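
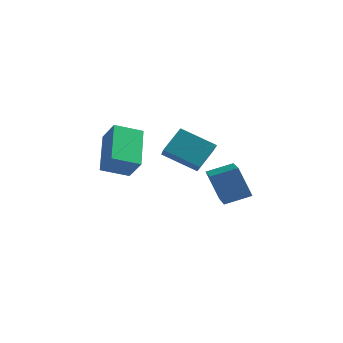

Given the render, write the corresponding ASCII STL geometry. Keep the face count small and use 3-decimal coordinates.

solid 
facet normal -0.556 0.801 -0.220
outer loop
vertex -1.511 1.947 -2.565
vertex -0.564 2.724 -2.13
vertex -0.848 1.99 -4.086
endloop
endfacet
facet normal -0.728 -0.598 -0.334
outer loop
vertex 0.204 0.476 -3.67
vertex -1.511 1.947 -2.565
vertex -0.848 1.99 -4.086
endloop
endfacet
facet normal -0.556 0.802 -0.220
outer loop
vertex -0.848 1.99 -4.086
vertex -0.564 2.724 -2.13
vertex 0.1 2.767 -3.651
endloop
endfacet
facet normal 0.399 0.026 -0.916
outer loop
vertex 0.1 2.767 -3.651
vertex 0.204 0.476 -3.67
vertex -0.848 1.99 -4.086
endloop
endfacet
facet normal -0.400 -0.026 0.916
outer loop
vertex -1.511 1.947 -2.565
vertex 0.488 1.21 -1.714
vertex -0.564 2.724 -2.13
endloop
endfacet
facet normal -0.728 -0.598 -0.335
outer loop
vertex -0.46 0.433 -2.149
vertex -1.511 1.947 -2.565
vertex 0.204 0.476 -3.67
endloop
endfacet
facet normal -0.400 -0.026 0.916
outer loop
vertex -0.46 0.433 -2.149
vertex 0.488 1.21 -1.714
vertex -1.511 1.947 -2.565
endloop
endfacet
facet normal 0.728 0.598 0.335
outer loop
vertex -0.564 2.724 -2.13
vertex 0.488 1.21 -1.714
vertex 0.1 2.767 -3.651
endloop
endfacet
facet normal 0.400 0.026 -0.916
outer loop
vertex 1.151 1.253 -3.235
vertex 0.204 0.476 -3.67
vertex 0.1 2.767 -3.651
endloop
endfacet
facet normal 0.729 0.598 0.334
outer loop
vertex 0.1 2.767 -3.651
vertex 0.488 1.21 -1.714
vertex 1.151 1.253 -3.235
endloop
endfacet
facet normal 0.556 -0.801 0.220
outer loop
vertex 1.151 1.253 -3.235
vertex -0.46 0.433 -2.149
vertex 0.204 0.476 -3.67
endloop
endfacet
facet normal 0.556 -0.802 0.220
outer loop
vertex 0.488 1.21 -1.714
vertex -0.46 0.433 -2.149
vertex 1.151 1.253 -3.235
endloop
endfacet
facet normal -0.687 -0.644 0.337
outer loop
vertex -2.427 -4.303 0.1
vertex -3.235 -2.779 1.367
vertex -3.21 -3.951 -0.822
endloop
endfacet
facet normal 0.377 -0.712 -0.592
outer loop
vertex -2.305 -3.101 -1.267
vertex -2.427 -4.303 0.1
vertex -3.21 -3.951 -0.822
endloop
endfacet
facet normal -0.686 -0.645 0.337
outer loop
vertex -3.21 -3.951 -0.822
vertex -3.235 -2.779 1.367
vertex -4.019 -2.428 0.445
endloop
endfacet
facet normal -0.622 0.279 -0.732
outer loop
vertex -4.019 -2.428 0.445
vertex -2.305 -3.101 -1.267
vertex -3.21 -3.951 -0.822
endloop
endfacet
facet normal 0.622 -0.279 0.732
outer loop
vertex -2.427 -4.303 0.1
vertex -2.33 -1.929 0.922
vertex -3.235 -2.779 1.367
endloop
endfacet
facet normal 0.378 -0.712 -0.592
outer loop
vertex -1.521 -3.452 -0.345
vertex -2.427 -4.303 0.1
vertex -2.305 -3.101 -1.267
endloop
endfacet
facet normal 0.622 -0.279 0.732
outer loop
vertex -1.521 -3.452 -0.345
vertex -2.33 -1.929 0.922
vertex -2.427 -4.303 0.1
endloop
endfacet
facet normal -0.378 0.712 0.592
outer loop
vertex -3.235 -2.779 1.367
vertex -2.33 -1.929 0.922
vertex -4.019 -2.428 0.445
endloop
endfacet
facet normal -0.622 0.279 -0.732
outer loop
vertex -3.113 -1.577 -0.0
vertex -2.305 -3.101 -1.267
vertex -4.019 -2.428 0.445
endloop
endfacet
facet normal -0.378 0.712 0.592
outer loop
vertex -4.019 -2.428 0.445
vertex -2.33 -1.929 0.922
vertex -3.113 -1.577 -0.0
endloop
endfacet
facet normal 0.686 0.645 -0.338
outer loop
vertex -3.113 -1.577 -0.0
vertex -1.521 -3.452 -0.345
vertex -2.305 -3.101 -1.267
endloop
endfacet
facet normal 0.686 0.645 -0.337
outer loop
vertex -2.33 -1.929 0.922
vertex -1.521 -3.452 -0.345
vertex -3.113 -1.577 -0.0
endloop
endfacet
facet normal -0.491 0.707 -0.508
outer loop
vertex -3.248 1.088 -1.561
vertex -2.947 2.042 -0.524
vertex -1.701 1.54 -2.427
endloop
endfacet
facet normal -0.209 -0.662 -0.720
outer loop
vertex -1.033 0.578 -1.736
vertex -3.248 1.088 -1.561
vertex -1.701 1.54 -2.427
endloop
endfacet
facet normal -0.491 0.707 -0.508
outer loop
vertex -1.701 1.54 -2.427
vertex -2.947 2.042 -0.524
vertex -1.4 2.494 -1.39
endloop
endfacet
facet normal 0.846 0.247 -0.473
outer loop
vertex -1.4 2.494 -1.39
vertex -1.033 0.578 -1.736
vertex -1.701 1.54 -2.427
endloop
endfacet
facet normal -0.846 -0.247 0.473
outer loop
vertex -3.248 1.088 -1.561
vertex -2.279 1.08 0.167
vertex -2.947 2.042 -0.524
endloop
endfacet
facet normal -0.209 -0.662 -0.720
outer loop
vertex -2.58 0.126 -0.87
vertex -3.248 1.088 -1.561
vertex -1.033 0.578 -1.736
endloop
endfacet
facet normal -0.846 -0.247 0.473
outer loop
vertex -2.58 0.126 -0.87
vertex -2.279 1.08 0.167
vertex -3.248 1.088 -1.561
endloop
endfacet
facet normal 0.209 0.662 0.720
outer loop
vertex -2.947 2.042 -0.524
vertex -2.279 1.08 0.167
vertex -1.4 2.494 -1.39
endloop
endfacet
facet normal 0.846 0.247 -0.473
outer loop
vertex -0.732 1.532 -0.699
vertex -1.033 0.578 -1.736
vertex -1.4 2.494 -1.39
endloop
endfacet
facet normal 0.209 0.662 0.720
outer loop
vertex -1.4 2.494 -1.39
vertex -2.279 1.08 0.167
vertex -0.732 1.532 -0.699
endloop
endfacet
facet normal 0.491 -0.707 0.508
outer loop
vertex -0.732 1.532 -0.699
vertex -2.58 0.126 -0.87
vertex -1.033 0.578 -1.736
endloop
endfacet
facet normal 0.491 -0.707 0.508
outer loop
vertex -2.279 1.08 0.167
vertex -2.58 0.126 -0.87
vertex -0.732 1.532 -0.699
endloop
endfacet

endsolid


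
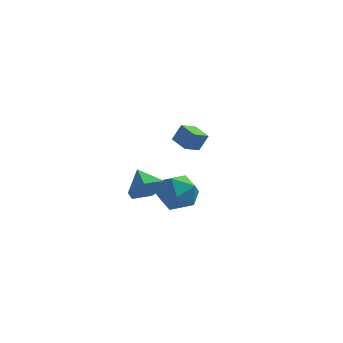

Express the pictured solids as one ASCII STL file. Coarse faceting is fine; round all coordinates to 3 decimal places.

solid 
facet normal -0.756 -0.142 0.638
outer loop
vertex 1.048 2.235 -2.74
vertex 1.013 1.116 -3.03
vertex 1.685 1.466 -2.156
endloop
endfacet
facet normal -0.329 0.383 0.863
outer loop
vertex 1.048 2.235 -2.74
vertex 1.685 1.466 -2.156
vertex 2.135 2.493 -2.44
endloop
endfacet
facet normal -0.308 0.883 0.355
outer loop
vertex 1.048 2.235 -2.74
vertex 2.135 2.493 -2.44
vertex 1.741 2.778 -3.49
endloop
endfacet
facet normal -0.722 0.667 -0.184
outer loop
vertex 1.048 2.235 -2.74
vertex 1.741 2.778 -3.49
vertex 1.048 1.927 -3.854
endloop
endfacet
facet normal -0.999 0.034 -0.009
outer loop
vertex 1.048 2.235 -2.74
vertex 1.048 1.927 -3.854
vertex 1.013 1.116 -3.03
endloop
endfacet
facet normal 0.329 0.115 0.937
outer loop
vertex 2.135 2.493 -2.44
vertex 1.685 1.466 -2.156
vertex 2.772 1.533 -2.546
endloop
endfacet
facet normal -0.363 -0.734 0.573
outer loop
vertex 1.685 1.466 -2.156
vertex 1.013 1.116 -3.03
vertex 2.079 0.682 -2.91
endloop
endfacet
facet normal -0.757 -0.450 -0.475
outer loop
vertex 1.013 1.116 -3.03
vertex 1.048 1.927 -3.854
vertex 1.685 0.967 -3.96
endloop
endfacet
facet normal -0.308 0.575 -0.758
outer loop
vertex 1.048 1.927 -3.854
vertex 1.741 2.778 -3.49
vertex 2.135 1.994 -4.244
endloop
endfacet
facet normal 0.364 0.925 0.115
outer loop
vertex 1.741 2.778 -3.49
vertex 2.135 2.493 -2.44
vertex 2.807 2.344 -3.37
endloop
endfacet
facet normal 0.722 -0.667 0.184
outer loop
vertex 2.772 1.225 -3.66
vertex 2.772 1.533 -2.546
vertex 2.079 0.682 -2.91
endloop
endfacet
facet normal 0.308 -0.883 -0.355
outer loop
vertex 2.772 1.225 -3.66
vertex 2.079 0.682 -2.91
vertex 1.685 0.967 -3.96
endloop
endfacet
facet normal 0.329 -0.383 -0.863
outer loop
vertex 2.772 1.225 -3.66
vertex 1.685 0.967 -3.96
vertex 2.135 1.994 -4.244
endloop
endfacet
facet normal 0.756 0.142 -0.638
outer loop
vertex 2.772 1.225 -3.66
vertex 2.135 1.994 -4.244
vertex 2.807 2.344 -3.37
endloop
endfacet
facet normal 0.999 -0.034 0.009
outer loop
vertex 2.772 1.225 -3.66
vertex 2.807 2.344 -3.37
vertex 2.772 1.533 -2.546
endloop
endfacet
facet normal 0.308 -0.575 0.758
outer loop
vertex 2.079 0.682 -2.91
vertex 2.772 1.533 -2.546
vertex 1.685 1.466 -2.156
endloop
endfacet
facet normal -0.364 -0.925 -0.115
outer loop
vertex 1.685 0.967 -3.96
vertex 2.079 0.682 -2.91
vertex 1.013 1.116 -3.03
endloop
endfacet
facet normal -0.329 -0.115 -0.937
outer loop
vertex 2.135 1.994 -4.244
vertex 1.685 0.967 -3.96
vertex 1.048 1.927 -3.854
endloop
endfacet
facet normal 0.363 0.734 -0.573
outer loop
vertex 2.807 2.344 -3.37
vertex 2.135 1.994 -4.244
vertex 1.741 2.778 -3.49
endloop
endfacet
facet normal 0.757 0.450 0.475
outer loop
vertex 2.772 1.533 -2.546
vertex 2.807 2.344 -3.37
vertex 2.135 2.493 -2.44
endloop
endfacet
facet normal -0.567 -0.716 0.407
outer loop
vertex 3.541 -2.927 3.139
vertex 2.85 -2.273 3.328
vertex 3.16 -3.092 2.318
endloop
endfacet
facet normal 0.712 -0.674 -0.195
outer loop
vertex 3.67 -2.447 1.952
vertex 3.541 -2.927 3.139
vertex 3.16 -3.092 2.318
endloop
endfacet
facet normal -0.567 -0.716 0.407
outer loop
vertex 3.16 -3.092 2.318
vertex 2.85 -2.273 3.328
vertex 2.469 -2.438 2.507
endloop
endfacet
facet normal -0.414 -0.179 -0.893
outer loop
vertex 2.469 -2.438 2.507
vertex 3.67 -2.447 1.952
vertex 3.16 -3.092 2.318
endloop
endfacet
facet normal 0.414 0.179 0.893
outer loop
vertex 3.541 -2.927 3.139
vertex 3.36 -1.628 2.962
vertex 2.85 -2.273 3.328
endloop
endfacet
facet normal 0.712 -0.674 -0.195
outer loop
vertex 4.051 -2.282 2.773
vertex 3.541 -2.927 3.139
vertex 3.67 -2.447 1.952
endloop
endfacet
facet normal 0.414 0.179 0.893
outer loop
vertex 4.051 -2.282 2.773
vertex 3.36 -1.628 2.962
vertex 3.541 -2.927 3.139
endloop
endfacet
facet normal -0.712 0.674 0.195
outer loop
vertex 2.85 -2.273 3.328
vertex 3.36 -1.628 2.962
vertex 2.469 -2.438 2.507
endloop
endfacet
facet normal -0.414 -0.179 -0.893
outer loop
vertex 2.979 -1.793 2.141
vertex 3.67 -2.447 1.952
vertex 2.469 -2.438 2.507
endloop
endfacet
facet normal -0.712 0.674 0.195
outer loop
vertex 2.469 -2.438 2.507
vertex 3.36 -1.628 2.962
vertex 2.979 -1.793 2.141
endloop
endfacet
facet normal 0.567 0.716 -0.407
outer loop
vertex 2.979 -1.793 2.141
vertex 4.051 -2.282 2.773
vertex 3.67 -2.447 1.952
endloop
endfacet
facet normal 0.567 0.716 -0.407
outer loop
vertex 3.36 -1.628 2.962
vertex 4.051 -2.282 2.773
vertex 2.979 -1.793 2.141
endloop
endfacet
facet normal 0.497 -0.658 -0.565
outer loop
vertex 1.863 -1.265 -0.796
vertex 1.128 -1.238 -1.474
vertex 1.895 -0.6 -1.542
endloop
endfacet
facet normal 0.464 0.651 0.600
outer loop
vertex 1.863 -1.265 -0.796
vertex 1.895 -0.6 -1.542
vertex 0.452 -0.342 -0.706
endloop
endfacet
facet normal 0.498 -0.658 -0.565
outer loop
vertex 1.895 -0.6 -1.542
vertex 1.128 -1.238 -1.474
vertex 1.161 -0.573 -2.22
endloop
endfacet
facet normal 0.123 0.988 -0.093
outer loop
vertex 1.895 -0.6 -1.542
vertex 1.161 -0.573 -2.22
vertex 0.452 -0.342 -0.706
endloop
endfacet
facet normal 0.497 -0.659 -0.565
outer loop
vertex 1.161 -0.573 -2.22
vertex 1.128 -1.238 -1.474
vertex 0.393 -1.211 -2.152
endloop
endfacet
facet normal -0.609 0.691 -0.390
outer loop
vertex 1.161 -0.573 -2.22
vertex 0.393 -1.211 -2.152
vertex 0.452 -0.342 -0.706
endloop
endfacet
facet normal 0.497 -0.658 -0.565
outer loop
vertex 0.393 -1.211 -2.152
vertex 1.128 -1.238 -1.474
vertex 0.361 -1.876 -1.406
endloop
endfacet
facet normal -0.998 0.056 0.007
outer loop
vertex 0.393 -1.211 -2.152
vertex 0.361 -1.876 -1.406
vertex 0.452 -0.342 -0.706
endloop
endfacet
facet normal 0.498 -0.658 -0.565
outer loop
vertex 0.361 -1.876 -1.406
vertex 1.128 -1.238 -1.474
vertex 1.095 -1.903 -0.728
endloop
endfacet
facet normal -0.657 -0.280 0.700
outer loop
vertex 0.361 -1.876 -1.406
vertex 1.095 -1.903 -0.728
vertex 0.452 -0.342 -0.706
endloop
endfacet
facet normal 0.497 -0.659 -0.565
outer loop
vertex 1.095 -1.903 -0.728
vertex 1.128 -1.238 -1.474
vertex 1.863 -1.265 -0.796
endloop
endfacet
facet normal 0.074 0.017 0.997
outer loop
vertex 1.095 -1.903 -0.728
vertex 1.863 -1.265 -0.796
vertex 0.452 -0.342 -0.706
endloop
endfacet

endsolid


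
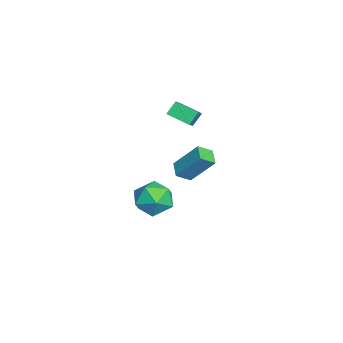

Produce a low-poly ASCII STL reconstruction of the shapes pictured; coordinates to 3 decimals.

solid 
facet normal -0.362 -0.525 0.770
outer loop
vertex 2.226 -2.253 1.288
vertex 2.562 -3.115 0.858
vertex 3.165 -2.595 1.496
endloop
endfacet
facet normal -0.169 0.130 0.977
outer loop
vertex 2.226 -2.253 1.288
vertex 3.165 -2.595 1.496
vertex 3.008 -1.6 1.336
endloop
endfacet
facet normal -0.539 0.602 0.589
outer loop
vertex 2.226 -2.253 1.288
vertex 3.008 -1.6 1.336
vertex 2.309 -1.505 0.599
endloop
endfacet
facet normal -0.961 0.238 0.143
outer loop
vertex 2.226 -2.253 1.288
vertex 2.309 -1.505 0.599
vertex 2.033 -2.442 0.304
endloop
endfacet
facet normal -0.851 -0.459 0.255
outer loop
vertex 2.226 -2.253 1.288
vertex 2.033 -2.442 0.304
vertex 2.562 -3.115 0.858
endloop
endfacet
facet normal 0.523 0.215 0.825
outer loop
vertex 3.008 -1.6 1.336
vertex 3.165 -2.595 1.496
vertex 3.827 -2.058 0.936
endloop
endfacet
facet normal 0.210 -0.846 0.491
outer loop
vertex 3.165 -2.595 1.496
vertex 2.562 -3.115 0.858
vertex 3.551 -2.995 0.641
endloop
endfacet
facet normal -0.580 -0.739 -0.343
outer loop
vertex 2.562 -3.115 0.858
vertex 2.033 -2.442 0.304
vertex 2.852 -2.9 -0.096
endloop
endfacet
facet normal -0.758 0.388 -0.524
outer loop
vertex 2.033 -2.442 0.304
vertex 2.309 -1.505 0.599
vertex 2.695 -1.905 -0.256
endloop
endfacet
facet normal -0.075 0.977 0.197
outer loop
vertex 2.309 -1.505 0.599
vertex 3.008 -1.6 1.336
vertex 3.298 -1.385 0.382
endloop
endfacet
facet normal 0.961 -0.238 -0.143
outer loop
vertex 3.634 -2.247 -0.048
vertex 3.827 -2.058 0.936
vertex 3.551 -2.995 0.641
endloop
endfacet
facet normal 0.539 -0.602 -0.589
outer loop
vertex 3.634 -2.247 -0.048
vertex 3.551 -2.995 0.641
vertex 2.852 -2.9 -0.096
endloop
endfacet
facet normal 0.169 -0.130 -0.977
outer loop
vertex 3.634 -2.247 -0.048
vertex 2.852 -2.9 -0.096
vertex 2.695 -1.905 -0.256
endloop
endfacet
facet normal 0.362 0.525 -0.770
outer loop
vertex 3.634 -2.247 -0.048
vertex 2.695 -1.905 -0.256
vertex 3.298 -1.385 0.382
endloop
endfacet
facet normal 0.851 0.459 -0.255
outer loop
vertex 3.634 -2.247 -0.048
vertex 3.298 -1.385 0.382
vertex 3.827 -2.058 0.936
endloop
endfacet
facet normal 0.758 -0.388 0.524
outer loop
vertex 3.551 -2.995 0.641
vertex 3.827 -2.058 0.936
vertex 3.165 -2.595 1.496
endloop
endfacet
facet normal 0.075 -0.977 -0.197
outer loop
vertex 2.852 -2.9 -0.096
vertex 3.551 -2.995 0.641
vertex 2.562 -3.115 0.858
endloop
endfacet
facet normal -0.523 -0.215 -0.825
outer loop
vertex 2.695 -1.905 -0.256
vertex 2.852 -2.9 -0.096
vertex 2.033 -2.442 0.304
endloop
endfacet
facet normal -0.210 0.846 -0.491
outer loop
vertex 3.298 -1.385 0.382
vertex 2.695 -1.905 -0.256
vertex 2.309 -1.505 0.599
endloop
endfacet
facet normal 0.580 0.739 0.343
outer loop
vertex 3.827 -2.058 0.936
vertex 3.298 -1.385 0.382
vertex 3.008 -1.6 1.336
endloop
endfacet
facet normal -0.922 -0.180 0.343
outer loop
vertex -2.835 -1.695 -0.837
vertex -2.537 -0.554 0.562
vertex -3.144 -1.025 -1.317
endloop
endfacet
facet normal -0.163 -0.623 -0.765
outer loop
vertex -2.323 -0.866 -1.622
vertex -2.835 -1.695 -0.837
vertex -3.144 -1.025 -1.317
endloop
endfacet
facet normal -0.922 -0.178 0.343
outer loop
vertex -3.144 -1.025 -1.317
vertex -2.537 -0.554 0.562
vertex -2.845 0.116 0.082
endloop
endfacet
facet normal -0.350 0.761 -0.546
outer loop
vertex -2.845 0.116 0.082
vertex -2.323 -0.866 -1.622
vertex -3.144 -1.025 -1.317
endloop
endfacet
facet normal 0.350 -0.761 0.546
outer loop
vertex -2.835 -1.695 -0.837
vertex -1.716 -0.395 0.257
vertex -2.537 -0.554 0.562
endloop
endfacet
facet normal -0.164 -0.623 -0.765
outer loop
vertex -2.015 -1.536 -1.142
vertex -2.835 -1.695 -0.837
vertex -2.323 -0.866 -1.622
endloop
endfacet
facet normal 0.351 -0.761 0.546
outer loop
vertex -2.015 -1.536 -1.142
vertex -1.716 -0.395 0.257
vertex -2.835 -1.695 -0.837
endloop
endfacet
facet normal 0.163 0.623 0.765
outer loop
vertex -2.537 -0.554 0.562
vertex -1.716 -0.395 0.257
vertex -2.845 0.116 0.082
endloop
endfacet
facet normal -0.351 0.761 -0.546
outer loop
vertex -2.025 0.275 -0.223
vertex -2.323 -0.866 -1.622
vertex -2.845 0.116 0.082
endloop
endfacet
facet normal 0.164 0.623 0.765
outer loop
vertex -2.845 0.116 0.082
vertex -1.716 -0.395 0.257
vertex -2.025 0.275 -0.223
endloop
endfacet
facet normal 0.922 0.179 -0.342
outer loop
vertex -2.025 0.275 -0.223
vertex -2.015 -1.536 -1.142
vertex -2.323 -0.866 -1.622
endloop
endfacet
facet normal 0.922 0.179 -0.343
outer loop
vertex -1.716 -0.395 0.257
vertex -2.015 -1.536 -1.142
vertex -2.025 0.275 -0.223
endloop
endfacet
facet normal -0.809 0.155 -0.567
outer loop
vertex -3.663 -1.464 2.792
vertex -3.181 -0.404 2.395
vertex -3.303 -1.86 2.17
endloop
endfacet
facet normal -0.393 -0.862 0.321
outer loop
vertex -2.599 -1.996 2.665
vertex -3.663 -1.464 2.792
vertex -3.303 -1.86 2.17
endloop
endfacet
facet normal -0.808 0.156 -0.569
outer loop
vertex -3.303 -1.86 2.17
vertex -3.181 -0.404 2.395
vertex -2.82 -0.8 1.774
endloop
endfacet
facet normal 0.439 -0.483 -0.757
outer loop
vertex -2.82 -0.8 1.774
vertex -2.599 -1.996 2.665
vertex -3.303 -1.86 2.17
endloop
endfacet
facet normal -0.439 0.483 0.757
outer loop
vertex -3.663 -1.464 2.792
vertex -2.477 -0.54 2.89
vertex -3.181 -0.404 2.395
endloop
endfacet
facet normal -0.393 -0.862 0.321
outer loop
vertex -2.96 -1.6 3.286
vertex -3.663 -1.464 2.792
vertex -2.599 -1.996 2.665
endloop
endfacet
facet normal -0.439 0.483 0.758
outer loop
vertex -2.96 -1.6 3.286
vertex -2.477 -0.54 2.89
vertex -3.663 -1.464 2.792
endloop
endfacet
facet normal 0.392 0.862 -0.321
outer loop
vertex -3.181 -0.404 2.395
vertex -2.477 -0.54 2.89
vertex -2.82 -0.8 1.774
endloop
endfacet
facet normal 0.439 -0.483 -0.758
outer loop
vertex -2.117 -0.936 2.268
vertex -2.599 -1.996 2.665
vertex -2.82 -0.8 1.774
endloop
endfacet
facet normal 0.393 0.862 -0.321
outer loop
vertex -2.82 -0.8 1.774
vertex -2.477 -0.54 2.89
vertex -2.117 -0.936 2.268
endloop
endfacet
facet normal 0.808 -0.155 0.568
outer loop
vertex -2.117 -0.936 2.268
vertex -2.96 -1.6 3.286
vertex -2.599 -1.996 2.665
endloop
endfacet
facet normal 0.808 -0.156 0.567
outer loop
vertex -2.477 -0.54 2.89
vertex -2.96 -1.6 3.286
vertex -2.117 -0.936 2.268
endloop
endfacet

endsolid


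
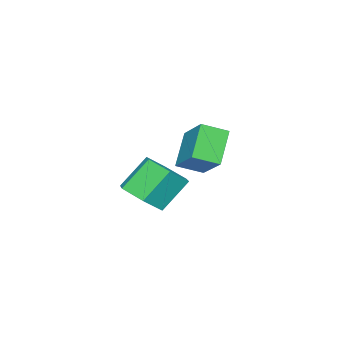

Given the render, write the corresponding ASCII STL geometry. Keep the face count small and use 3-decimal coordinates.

solid 
facet normal 0.566 -0.318 -0.761
outer loop
vertex -1.442 -2.356 -2.572
vertex -2.054 -2.861 -2.816
vertex -2.014 -2.086 -3.11
endloop
endfacet
facet normal 0.453 0.891 -0.035
outer loop
vertex -1.442 -2.356 -2.572
vertex -2.014 -2.086 -3.11
vertex -2.194 -1.934 -1.56
endloop
endfacet
facet normal 0.454 0.890 -0.035
outer loop
vertex -2.194 -1.934 -1.56
vertex -2.014 -2.086 -3.11
vertex -2.766 -1.663 -2.098
endloop
endfacet
facet normal -0.565 0.318 0.761
outer loop
vertex -2.194 -1.934 -1.56
vertex -2.766 -1.663 -2.098
vertex -2.806 -2.439 -1.804
endloop
endfacet
facet normal 0.566 -0.318 -0.761
outer loop
vertex -2.014 -2.086 -3.11
vertex -2.054 -2.861 -2.816
vertex -2.626 -2.591 -3.354
endloop
endfacet
facet normal -0.369 0.727 -0.578
outer loop
vertex -2.014 -2.086 -3.11
vertex -2.626 -2.591 -3.354
vertex -2.766 -1.663 -2.098
endloop
endfacet
facet normal -0.369 0.727 -0.578
outer loop
vertex -2.766 -1.663 -2.098
vertex -2.626 -2.591 -3.354
vertex -3.378 -2.168 -2.342
endloop
endfacet
facet normal -0.565 0.318 0.761
outer loop
vertex -2.766 -1.663 -2.098
vertex -3.378 -2.168 -2.342
vertex -2.806 -2.439 -1.804
endloop
endfacet
facet normal 0.566 -0.318 -0.761
outer loop
vertex -2.626 -2.591 -3.354
vertex -2.054 -2.861 -2.816
vertex -2.666 -3.366 -3.06
endloop
endfacet
facet normal -0.823 -0.164 -0.543
outer loop
vertex -2.626 -2.591 -3.354
vertex -2.666 -3.366 -3.06
vertex -3.378 -2.168 -2.342
endloop
endfacet
facet normal -0.823 -0.164 -0.544
outer loop
vertex -3.378 -2.168 -2.342
vertex -2.666 -3.366 -3.06
vertex -3.418 -2.944 -2.048
endloop
endfacet
facet normal -0.565 0.318 0.761
outer loop
vertex -3.378 -2.168 -2.342
vertex -3.418 -2.944 -2.048
vertex -2.806 -2.439 -1.804
endloop
endfacet
facet normal 0.565 -0.318 -0.761
outer loop
vertex -2.666 -3.366 -3.06
vertex -2.054 -2.861 -2.816
vertex -2.094 -3.637 -2.522
endloop
endfacet
facet normal -0.454 -0.890 0.034
outer loop
vertex -2.666 -3.366 -3.06
vertex -2.094 -3.637 -2.522
vertex -3.418 -2.944 -2.048
endloop
endfacet
facet normal -0.454 -0.891 0.035
outer loop
vertex -3.418 -2.944 -2.048
vertex -2.094 -3.637 -2.522
vertex -2.846 -3.214 -1.51
endloop
endfacet
facet normal -0.566 0.318 0.761
outer loop
vertex -3.418 -2.944 -2.048
vertex -2.846 -3.214 -1.51
vertex -2.806 -2.439 -1.804
endloop
endfacet
facet normal 0.565 -0.318 -0.761
outer loop
vertex -2.094 -3.637 -2.522
vertex -2.054 -2.861 -2.816
vertex -1.482 -3.132 -2.278
endloop
endfacet
facet normal 0.369 -0.727 0.578
outer loop
vertex -2.094 -3.637 -2.522
vertex -1.482 -3.132 -2.278
vertex -2.846 -3.214 -1.51
endloop
endfacet
facet normal 0.369 -0.727 0.578
outer loop
vertex -2.846 -3.214 -1.51
vertex -1.482 -3.132 -2.278
vertex -2.234 -2.709 -1.266
endloop
endfacet
facet normal -0.566 0.318 0.761
outer loop
vertex -2.846 -3.214 -1.51
vertex -2.234 -2.709 -1.266
vertex -2.806 -2.439 -1.804
endloop
endfacet
facet normal 0.565 -0.318 -0.761
outer loop
vertex -1.482 -3.132 -2.278
vertex -2.054 -2.861 -2.816
vertex -1.442 -2.356 -2.572
endloop
endfacet
facet normal 0.823 0.163 0.543
outer loop
vertex -1.482 -3.132 -2.278
vertex -1.442 -2.356 -2.572
vertex -2.234 -2.709 -1.266
endloop
endfacet
facet normal 0.823 0.164 0.544
outer loop
vertex -2.234 -2.709 -1.266
vertex -1.442 -2.356 -2.572
vertex -2.194 -1.934 -1.56
endloop
endfacet
facet normal -0.566 0.318 0.761
outer loop
vertex -2.234 -2.709 -1.266
vertex -2.194 -1.934 -1.56
vertex -2.806 -2.439 -1.804
endloop
endfacet
facet normal -0.434 -0.697 -0.570
outer loop
vertex -1.077 -0.697 0.627
vertex -1.6 -0.118 0.317
vertex -0.269 -0.456 -0.283
endloop
endfacet
facet normal 0.622 -0.690 0.370
outer loop
vertex 0.3 0.458 0.463
vertex -1.077 -0.697 0.627
vertex -0.269 -0.456 -0.283
endloop
endfacet
facet normal -0.434 -0.698 -0.570
outer loop
vertex -0.269 -0.456 -0.283
vertex -1.6 -0.118 0.317
vertex -0.792 0.123 -0.594
endloop
endfacet
facet normal 0.651 0.194 -0.734
outer loop
vertex -0.792 0.123 -0.594
vertex 0.3 0.458 0.463
vertex -0.269 -0.456 -0.283
endloop
endfacet
facet normal -0.650 -0.194 0.734
outer loop
vertex -1.077 -0.697 0.627
vertex -1.031 0.796 1.063
vertex -1.6 -0.118 0.317
endloop
endfacet
facet normal 0.623 -0.690 0.370
outer loop
vertex -0.508 0.217 1.374
vertex -1.077 -0.697 0.627
vertex 0.3 0.458 0.463
endloop
endfacet
facet normal -0.651 -0.194 0.734
outer loop
vertex -0.508 0.217 1.374
vertex -1.031 0.796 1.063
vertex -1.077 -0.697 0.627
endloop
endfacet
facet normal -0.623 0.690 -0.370
outer loop
vertex -1.6 -0.118 0.317
vertex -1.031 0.796 1.063
vertex -0.792 0.123 -0.594
endloop
endfacet
facet normal 0.651 0.195 -0.734
outer loop
vertex -0.223 1.037 0.153
vertex 0.3 0.458 0.463
vertex -0.792 0.123 -0.594
endloop
endfacet
facet normal -0.622 0.690 -0.370
outer loop
vertex -0.792 0.123 -0.594
vertex -1.031 0.796 1.063
vertex -0.223 1.037 0.153
endloop
endfacet
facet normal 0.434 0.698 0.570
outer loop
vertex -0.223 1.037 0.153
vertex -0.508 0.217 1.374
vertex 0.3 0.458 0.463
endloop
endfacet
facet normal 0.434 0.698 0.570
outer loop
vertex -1.031 0.796 1.063
vertex -0.508 0.217 1.374
vertex -0.223 1.037 0.153
endloop
endfacet

endsolid


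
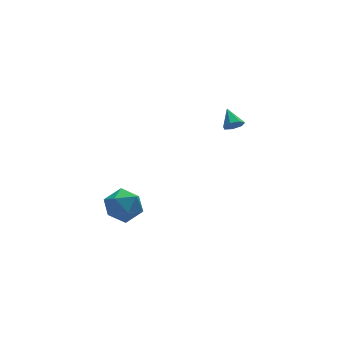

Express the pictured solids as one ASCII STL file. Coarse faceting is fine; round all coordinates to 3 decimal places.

solid 
facet normal -0.035 -0.836 -0.548
outer loop
vertex 4.35 -1.419 2.432
vertex 3.769 -1.284 2.263
vertex 4.3 -1.124 1.985
endloop
endfacet
facet normal 0.920 0.366 0.139
outer loop
vertex 4.35 -1.419 2.432
vertex 4.3 -1.124 1.985
vertex 3.811 -0.256 2.937
endloop
endfacet
facet normal -0.035 -0.836 -0.548
outer loop
vertex 4.3 -1.124 1.985
vertex 3.769 -1.284 2.263
vertex 3.85 -0.949 1.747
endloop
endfacet
facet normal 0.513 0.749 -0.419
outer loop
vertex 4.3 -1.124 1.985
vertex 3.85 -0.949 1.747
vertex 3.811 -0.256 2.937
endloop
endfacet
facet normal -0.035 -0.836 -0.548
outer loop
vertex 3.85 -0.949 1.747
vertex 3.769 -1.284 2.263
vertex 3.339 -1.026 1.897
endloop
endfacet
facet normal -0.269 0.828 -0.491
outer loop
vertex 3.85 -0.949 1.747
vertex 3.339 -1.026 1.897
vertex 3.811 -0.256 2.937
endloop
endfacet
facet normal -0.035 -0.836 -0.548
outer loop
vertex 3.339 -1.026 1.897
vertex 3.769 -1.284 2.263
vertex 3.152 -1.297 2.322
endloop
endfacet
facet normal -0.839 0.544 -0.022
outer loop
vertex 3.339 -1.026 1.897
vertex 3.152 -1.297 2.322
vertex 3.811 -0.256 2.937
endloop
endfacet
facet normal -0.035 -0.835 -0.549
outer loop
vertex 3.152 -1.297 2.322
vertex 3.769 -1.284 2.263
vertex 3.429 -1.559 2.703
endloop
endfacet
facet normal -0.766 0.111 0.633
outer loop
vertex 3.152 -1.297 2.322
vertex 3.429 -1.559 2.703
vertex 3.811 -0.256 2.937
endloop
endfacet
facet normal -0.035 -0.835 -0.549
outer loop
vertex 3.429 -1.559 2.703
vertex 3.769 -1.284 2.263
vertex 3.962 -1.613 2.751
endloop
endfacet
facet normal -0.103 -0.146 0.984
outer loop
vertex 3.429 -1.559 2.703
vertex 3.962 -1.613 2.751
vertex 3.811 -0.256 2.937
endloop
endfacet
facet normal -0.034 -0.835 -0.549
outer loop
vertex 3.962 -1.613 2.751
vertex 3.769 -1.284 2.263
vertex 4.35 -1.419 2.432
endloop
endfacet
facet normal 0.645 -0.033 0.764
outer loop
vertex 3.962 -1.613 2.751
vertex 4.35 -1.419 2.432
vertex 3.811 -0.256 2.937
endloop
endfacet
facet normal -0.492 0.414 0.766
outer loop
vertex -4.206 -2.986 -0.244
vertex -3.95 -3.882 0.405
vertex -3.252 -2.987 0.37
endloop
endfacet
facet normal -0.217 0.915 0.339
outer loop
vertex -4.206 -2.986 -0.244
vertex -3.252 -2.987 0.37
vertex -3.242 -2.59 -0.694
endloop
endfacet
facet normal -0.483 0.817 -0.316
outer loop
vertex -4.206 -2.986 -0.244
vertex -3.242 -2.59 -0.694
vertex -3.934 -3.24 -1.317
endloop
endfacet
facet normal -0.921 0.255 -0.294
outer loop
vertex -4.206 -2.986 -0.244
vertex -3.934 -3.24 -1.317
vertex -4.371 -4.038 -0.638
endloop
endfacet
facet normal -0.928 0.006 0.374
outer loop
vertex -4.206 -2.986 -0.244
vertex -4.371 -4.038 -0.638
vertex -3.95 -3.882 0.405
endloop
endfacet
facet normal 0.489 0.816 0.309
outer loop
vertex -3.242 -2.59 -0.694
vertex -3.252 -2.987 0.37
vertex -2.389 -3.242 -0.322
endloop
endfacet
facet normal 0.043 0.005 0.999
outer loop
vertex -3.252 -2.987 0.37
vertex -3.95 -3.882 0.405
vertex -2.826 -4.04 0.357
endloop
endfacet
facet normal -0.661 -0.656 0.365
outer loop
vertex -3.95 -3.882 0.405
vertex -4.371 -4.038 -0.638
vertex -3.518 -4.69 -0.266
endloop
endfacet
facet normal -0.650 -0.254 -0.717
outer loop
vertex -4.371 -4.038 -0.638
vertex -3.934 -3.24 -1.317
vertex -3.508 -4.293 -1.33
endloop
endfacet
facet normal 0.060 0.657 -0.752
outer loop
vertex -3.934 -3.24 -1.317
vertex -3.242 -2.59 -0.694
vertex -2.81 -3.398 -1.365
endloop
endfacet
facet normal 0.921 -0.255 0.294
outer loop
vertex -2.554 -4.294 -0.716
vertex -2.389 -3.242 -0.322
vertex -2.826 -4.04 0.357
endloop
endfacet
facet normal 0.483 -0.817 0.316
outer loop
vertex -2.554 -4.294 -0.716
vertex -2.826 -4.04 0.357
vertex -3.518 -4.69 -0.266
endloop
endfacet
facet normal 0.217 -0.915 -0.339
outer loop
vertex -2.554 -4.294 -0.716
vertex -3.518 -4.69 -0.266
vertex -3.508 -4.293 -1.33
endloop
endfacet
facet normal 0.492 -0.414 -0.766
outer loop
vertex -2.554 -4.294 -0.716
vertex -3.508 -4.293 -1.33
vertex -2.81 -3.398 -1.365
endloop
endfacet
facet normal 0.928 -0.006 -0.374
outer loop
vertex -2.554 -4.294 -0.716
vertex -2.81 -3.398 -1.365
vertex -2.389 -3.242 -0.322
endloop
endfacet
facet normal 0.650 0.254 0.717
outer loop
vertex -2.826 -4.04 0.357
vertex -2.389 -3.242 -0.322
vertex -3.252 -2.987 0.37
endloop
endfacet
facet normal -0.060 -0.657 0.752
outer loop
vertex -3.518 -4.69 -0.266
vertex -2.826 -4.04 0.357
vertex -3.95 -3.882 0.405
endloop
endfacet
facet normal -0.489 -0.816 -0.309
outer loop
vertex -3.508 -4.293 -1.33
vertex -3.518 -4.69 -0.266
vertex -4.371 -4.038 -0.638
endloop
endfacet
facet normal -0.043 -0.005 -0.999
outer loop
vertex -2.81 -3.398 -1.365
vertex -3.508 -4.293 -1.33
vertex -3.934 -3.24 -1.317
endloop
endfacet
facet normal 0.661 0.656 -0.365
outer loop
vertex -2.389 -3.242 -0.322
vertex -2.81 -3.398 -1.365
vertex -3.242 -2.59 -0.694
endloop
endfacet

endsolid


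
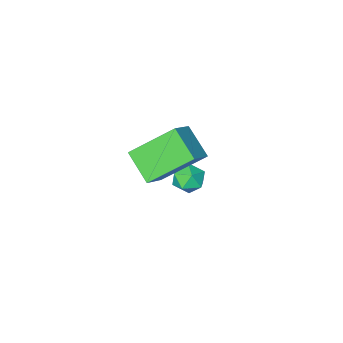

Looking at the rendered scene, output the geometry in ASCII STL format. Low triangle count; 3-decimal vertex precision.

solid 
facet normal 0.380 0.827 -0.414
outer loop
vertex -0.108 0.915 -3.306
vertex -0.388 1.318 -2.757
vertex 0.289 1.037 -2.698
endloop
endfacet
facet normal 0.784 0.259 -0.564
outer loop
vertex -0.108 0.915 -3.306
vertex 0.289 1.037 -2.698
vertex 0.286 0.37 -3.008
endloop
endfacet
facet normal 0.376 -0.221 -0.900
outer loop
vertex -0.108 0.915 -3.306
vertex 0.286 0.37 -3.008
vertex -0.393 0.238 -3.259
endloop
endfacet
facet normal -0.282 0.052 -0.958
outer loop
vertex -0.108 0.915 -3.306
vertex -0.393 0.238 -3.259
vertex -0.81 0.825 -3.104
endloop
endfacet
facet normal -0.279 0.701 -0.657
outer loop
vertex -0.108 0.915 -3.306
vertex -0.81 0.825 -3.104
vertex -0.388 1.318 -2.757
endloop
endfacet
facet normal 0.998 -0.028 0.052
outer loop
vertex 0.286 0.37 -3.008
vertex 0.289 1.037 -2.698
vertex 0.25 0.435 -2.276
endloop
endfacet
facet normal 0.344 0.891 0.295
outer loop
vertex 0.289 1.037 -2.698
vertex -0.388 1.318 -2.757
vertex -0.167 1.022 -2.121
endloop
endfacet
facet normal -0.722 0.686 -0.096
outer loop
vertex -0.388 1.318 -2.757
vertex -0.81 0.825 -3.104
vertex -0.846 0.89 -2.372
endloop
endfacet
facet normal -0.727 -0.362 -0.584
outer loop
vertex -0.81 0.825 -3.104
vertex -0.393 0.238 -3.259
vertex -0.849 0.223 -2.682
endloop
endfacet
facet normal 0.338 -0.803 -0.491
outer loop
vertex -0.393 0.238 -3.259
vertex 0.286 0.37 -3.008
vertex -0.172 -0.058 -2.623
endloop
endfacet
facet normal 0.282 -0.052 0.958
outer loop
vertex -0.452 0.345 -2.074
vertex 0.25 0.435 -2.276
vertex -0.167 1.022 -2.121
endloop
endfacet
facet normal -0.376 0.221 0.900
outer loop
vertex -0.452 0.345 -2.074
vertex -0.167 1.022 -2.121
vertex -0.846 0.89 -2.372
endloop
endfacet
facet normal -0.784 -0.259 0.564
outer loop
vertex -0.452 0.345 -2.074
vertex -0.846 0.89 -2.372
vertex -0.849 0.223 -2.682
endloop
endfacet
facet normal -0.380 -0.827 0.414
outer loop
vertex -0.452 0.345 -2.074
vertex -0.849 0.223 -2.682
vertex -0.172 -0.058 -2.623
endloop
endfacet
facet normal 0.279 -0.701 0.657
outer loop
vertex -0.452 0.345 -2.074
vertex -0.172 -0.058 -2.623
vertex 0.25 0.435 -2.276
endloop
endfacet
facet normal 0.727 0.362 0.584
outer loop
vertex -0.167 1.022 -2.121
vertex 0.25 0.435 -2.276
vertex 0.289 1.037 -2.698
endloop
endfacet
facet normal -0.338 0.803 0.491
outer loop
vertex -0.846 0.89 -2.372
vertex -0.167 1.022 -2.121
vertex -0.388 1.318 -2.757
endloop
endfacet
facet normal -0.998 0.028 -0.052
outer loop
vertex -0.849 0.223 -2.682
vertex -0.846 0.89 -2.372
vertex -0.81 0.825 -3.104
endloop
endfacet
facet normal -0.344 -0.891 -0.295
outer loop
vertex -0.172 -0.058 -2.623
vertex -0.849 0.223 -2.682
vertex -0.393 0.238 -3.259
endloop
endfacet
facet normal 0.722 -0.686 0.096
outer loop
vertex 0.25 0.435 -2.276
vertex -0.172 -0.058 -2.623
vertex 0.286 0.37 -3.008
endloop
endfacet
facet normal -0.730 -0.367 -0.576
outer loop
vertex 0.661 1.983 2.133
vertex 0.666 3.211 1.344
vertex 2.116 1.137 0.828
endloop
endfacet
facet normal -0.003 -0.841 0.541
outer loop
vertex 3.014 1.589 1.536
vertex 0.661 1.983 2.133
vertex 2.116 1.137 0.828
endloop
endfacet
facet normal -0.730 -0.367 -0.576
outer loop
vertex 2.116 1.137 0.828
vertex 0.666 3.211 1.344
vertex 2.121 2.365 0.038
endloop
endfacet
facet normal 0.683 -0.397 -0.613
outer loop
vertex 2.121 2.365 0.038
vertex 3.014 1.589 1.536
vertex 2.116 1.137 0.828
endloop
endfacet
facet normal -0.683 0.397 0.613
outer loop
vertex 0.661 1.983 2.133
vertex 1.564 3.663 2.052
vertex 0.666 3.211 1.344
endloop
endfacet
facet normal -0.004 -0.841 0.541
outer loop
vertex 1.559 2.435 2.842
vertex 0.661 1.983 2.133
vertex 3.014 1.589 1.536
endloop
endfacet
facet normal -0.683 0.397 0.613
outer loop
vertex 1.559 2.435 2.842
vertex 1.564 3.663 2.052
vertex 0.661 1.983 2.133
endloop
endfacet
facet normal 0.003 0.841 -0.541
outer loop
vertex 0.666 3.211 1.344
vertex 1.564 3.663 2.052
vertex 2.121 2.365 0.038
endloop
endfacet
facet normal 0.683 -0.397 -0.613
outer loop
vertex 3.019 2.817 0.747
vertex 3.014 1.589 1.536
vertex 2.121 2.365 0.038
endloop
endfacet
facet normal 0.004 0.841 -0.541
outer loop
vertex 2.121 2.365 0.038
vertex 1.564 3.663 2.052
vertex 3.019 2.817 0.747
endloop
endfacet
facet normal 0.730 0.367 0.576
outer loop
vertex 3.019 2.817 0.747
vertex 1.559 2.435 2.842
vertex 3.014 1.589 1.536
endloop
endfacet
facet normal 0.730 0.368 0.576
outer loop
vertex 1.564 3.663 2.052
vertex 1.559 2.435 2.842
vertex 3.019 2.817 0.747
endloop
endfacet

endsolid


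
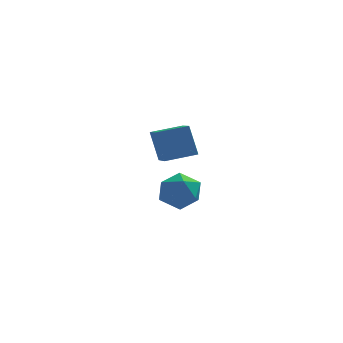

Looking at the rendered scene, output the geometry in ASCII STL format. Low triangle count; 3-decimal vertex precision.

solid 
facet normal -0.975 0.207 0.082
outer loop
vertex 0.482 1.805 -4.292
vertex 0.585 1.799 -3.045
vertex 0.757 2.862 -3.681
endloop
endfacet
facet normal -0.706 0.483 -0.518
outer loop
vertex 0.482 1.805 -4.292
vertex 0.757 2.862 -3.681
vertex 1.349 2.583 -4.747
endloop
endfacet
facet normal -0.428 -0.050 -0.902
outer loop
vertex 0.482 1.805 -4.292
vertex 1.349 2.583 -4.747
vertex 1.543 1.347 -4.77
endloop
endfacet
facet normal -0.527 -0.658 -0.539
outer loop
vertex 0.482 1.805 -4.292
vertex 1.543 1.347 -4.77
vertex 1.071 0.863 -3.718
endloop
endfacet
facet normal -0.864 -0.498 0.069
outer loop
vertex 0.482 1.805 -4.292
vertex 1.071 0.863 -3.718
vertex 0.585 1.799 -3.045
endloop
endfacet
facet normal -0.174 0.925 -0.339
outer loop
vertex 1.349 2.583 -4.747
vertex 0.757 2.862 -3.681
vertex 1.989 3.057 -3.782
endloop
endfacet
facet normal -0.610 0.477 0.633
outer loop
vertex 0.757 2.862 -3.681
vertex 0.585 1.799 -3.045
vertex 1.517 2.573 -2.73
endloop
endfacet
facet normal -0.431 -0.664 0.612
outer loop
vertex 0.585 1.799 -3.045
vertex 1.071 0.863 -3.718
vertex 1.711 1.337 -2.753
endloop
endfacet
facet normal 0.115 -0.921 -0.372
outer loop
vertex 1.071 0.863 -3.718
vertex 1.543 1.347 -4.77
vertex 2.303 1.058 -3.819
endloop
endfacet
facet normal 0.274 0.061 -0.960
outer loop
vertex 1.543 1.347 -4.77
vertex 1.349 2.583 -4.747
vertex 2.475 2.121 -4.455
endloop
endfacet
facet normal 0.527 0.658 0.539
outer loop
vertex 2.578 2.115 -3.208
vertex 1.989 3.057 -3.782
vertex 1.517 2.573 -2.73
endloop
endfacet
facet normal 0.428 0.050 0.902
outer loop
vertex 2.578 2.115 -3.208
vertex 1.517 2.573 -2.73
vertex 1.711 1.337 -2.753
endloop
endfacet
facet normal 0.706 -0.483 0.518
outer loop
vertex 2.578 2.115 -3.208
vertex 1.711 1.337 -2.753
vertex 2.303 1.058 -3.819
endloop
endfacet
facet normal 0.975 -0.207 -0.082
outer loop
vertex 2.578 2.115 -3.208
vertex 2.303 1.058 -3.819
vertex 2.475 2.121 -4.455
endloop
endfacet
facet normal 0.864 0.498 -0.069
outer loop
vertex 2.578 2.115 -3.208
vertex 2.475 2.121 -4.455
vertex 1.989 3.057 -3.782
endloop
endfacet
facet normal -0.115 0.921 0.372
outer loop
vertex 1.517 2.573 -2.73
vertex 1.989 3.057 -3.782
vertex 0.757 2.862 -3.681
endloop
endfacet
facet normal -0.274 -0.061 0.960
outer loop
vertex 1.711 1.337 -2.753
vertex 1.517 2.573 -2.73
vertex 0.585 1.799 -3.045
endloop
endfacet
facet normal 0.174 -0.925 0.339
outer loop
vertex 2.303 1.058 -3.819
vertex 1.711 1.337 -2.753
vertex 1.071 0.863 -3.718
endloop
endfacet
facet normal 0.610 -0.477 -0.633
outer loop
vertex 2.475 2.121 -4.455
vertex 2.303 1.058 -3.819
vertex 1.543 1.347 -4.77
endloop
endfacet
facet normal 0.431 0.664 -0.612
outer loop
vertex 1.989 3.057 -3.782
vertex 2.475 2.121 -4.455
vertex 1.349 2.583 -4.747
endloop
endfacet
facet normal -0.959 -0.224 -0.172
outer loop
vertex 0.387 -4.347 3.099
vertex 0.097 -2.528 2.344
vertex 0.809 -4.936 1.517
endloop
endfacet
facet normal 0.146 -0.914 0.379
outer loop
vertex 2.363 -4.572 1.796
vertex 0.387 -4.347 3.099
vertex 0.809 -4.936 1.517
endloop
endfacet
facet normal -0.959 -0.224 -0.172
outer loop
vertex 0.809 -4.936 1.517
vertex 0.097 -2.528 2.344
vertex 0.519 -3.117 0.762
endloop
endfacet
facet normal 0.243 -0.339 -0.909
outer loop
vertex 0.519 -3.117 0.762
vertex 2.363 -4.572 1.796
vertex 0.809 -4.936 1.517
endloop
endfacet
facet normal -0.243 0.339 0.909
outer loop
vertex 0.387 -4.347 3.099
vertex 1.651 -2.164 2.623
vertex 0.097 -2.528 2.344
endloop
endfacet
facet normal 0.146 -0.914 0.379
outer loop
vertex 1.941 -3.983 3.378
vertex 0.387 -4.347 3.099
vertex 2.363 -4.572 1.796
endloop
endfacet
facet normal -0.243 0.339 0.909
outer loop
vertex 1.941 -3.983 3.378
vertex 1.651 -2.164 2.623
vertex 0.387 -4.347 3.099
endloop
endfacet
facet normal -0.146 0.914 -0.379
outer loop
vertex 0.097 -2.528 2.344
vertex 1.651 -2.164 2.623
vertex 0.519 -3.117 0.762
endloop
endfacet
facet normal 0.243 -0.339 -0.909
outer loop
vertex 2.073 -2.753 1.041
vertex 2.363 -4.572 1.796
vertex 0.519 -3.117 0.762
endloop
endfacet
facet normal -0.146 0.914 -0.379
outer loop
vertex 0.519 -3.117 0.762
vertex 1.651 -2.164 2.623
vertex 2.073 -2.753 1.041
endloop
endfacet
facet normal 0.959 0.224 0.172
outer loop
vertex 2.073 -2.753 1.041
vertex 1.941 -3.983 3.378
vertex 2.363 -4.572 1.796
endloop
endfacet
facet normal 0.959 0.224 0.172
outer loop
vertex 1.651 -2.164 2.623
vertex 1.941 -3.983 3.378
vertex 2.073 -2.753 1.041
endloop
endfacet

endsolid


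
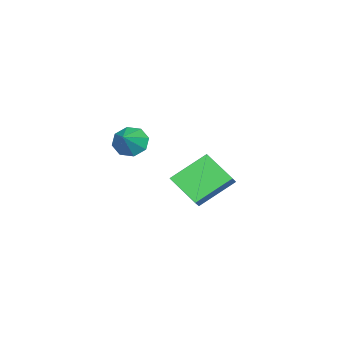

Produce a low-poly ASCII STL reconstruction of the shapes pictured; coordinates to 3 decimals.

solid 
facet normal -0.779 -0.103 -0.619
outer loop
vertex -2.307 3.782 -1.972
vertex -1.753 5.114 -2.891
vertex -1.244 2.557 -3.107
endloop
endfacet
facet normal -0.324 -0.779 0.537
outer loop
vertex -0.567 2.646 -2.569
vertex -2.307 3.782 -1.972
vertex -1.244 2.557 -3.107
endloop
endfacet
facet normal -0.779 -0.103 -0.619
outer loop
vertex -1.244 2.557 -3.107
vertex -1.753 5.114 -2.891
vertex -0.69 3.888 -4.026
endloop
endfacet
facet normal 0.537 -0.619 -0.573
outer loop
vertex -0.69 3.888 -4.026
vertex -0.567 2.646 -2.569
vertex -1.244 2.557 -3.107
endloop
endfacet
facet normal -0.537 0.619 0.573
outer loop
vertex -2.307 3.782 -1.972
vertex -1.076 5.203 -2.353
vertex -1.753 5.114 -2.891
endloop
endfacet
facet normal -0.324 -0.779 0.538
outer loop
vertex -1.63 3.872 -1.434
vertex -2.307 3.782 -1.972
vertex -0.567 2.646 -2.569
endloop
endfacet
facet normal -0.537 0.619 0.573
outer loop
vertex -1.63 3.872 -1.434
vertex -1.076 5.203 -2.353
vertex -2.307 3.782 -1.972
endloop
endfacet
facet normal 0.324 0.779 -0.537
outer loop
vertex -1.753 5.114 -2.891
vertex -1.076 5.203 -2.353
vertex -0.69 3.888 -4.026
endloop
endfacet
facet normal 0.538 -0.619 -0.573
outer loop
vertex -0.013 3.978 -3.488
vertex -0.567 2.646 -2.569
vertex -0.69 3.888 -4.026
endloop
endfacet
facet normal 0.324 0.779 -0.537
outer loop
vertex -0.69 3.888 -4.026
vertex -1.076 5.203 -2.353
vertex -0.013 3.978 -3.488
endloop
endfacet
facet normal 0.779 0.103 0.619
outer loop
vertex -0.013 3.978 -3.488
vertex -1.63 3.872 -1.434
vertex -0.567 2.646 -2.569
endloop
endfacet
facet normal 0.779 0.103 0.619
outer loop
vertex -1.076 5.203 -2.353
vertex -1.63 3.872 -1.434
vertex -0.013 3.978 -3.488
endloop
endfacet
facet normal -0.802 -0.067 -0.593
outer loop
vertex 3.818 2.884 0.817
vertex 3.427 2.581 1.38
vertex 3.55 3.279 1.135
endloop
endfacet
facet normal 0.727 0.656 -0.203
outer loop
vertex 3.818 2.884 0.817
vertex 3.55 3.279 1.135
vertex 4.373 2.659 2.08
endloop
endfacet
facet normal -0.803 -0.067 -0.593
outer loop
vertex 3.55 3.279 1.135
vertex 3.427 2.581 1.38
vertex 3.21 3.266 1.597
endloop
endfacet
facet normal 0.349 0.894 0.282
outer loop
vertex 3.55 3.279 1.135
vertex 3.21 3.266 1.597
vertex 4.373 2.659 2.08
endloop
endfacet
facet normal -0.802 -0.066 -0.594
outer loop
vertex 3.21 3.266 1.597
vertex 3.427 2.581 1.38
vertex 2.996 2.851 1.932
endloop
endfacet
facet normal 0.004 0.627 0.779
outer loop
vertex 3.21 3.266 1.597
vertex 2.996 2.851 1.932
vertex 4.373 2.659 2.08
endloop
endfacet
facet normal -0.802 -0.067 -0.593
outer loop
vertex 2.996 2.851 1.932
vertex 3.427 2.581 1.38
vertex 3.035 2.278 1.944
endloop
endfacet
facet normal -0.105 0.014 0.994
outer loop
vertex 2.996 2.851 1.932
vertex 3.035 2.278 1.944
vertex 4.373 2.659 2.08
endloop
endfacet
facet normal -0.803 -0.066 -0.593
outer loop
vertex 3.035 2.278 1.944
vertex 3.427 2.581 1.38
vertex 3.303 1.883 1.625
endloop
endfacet
facet normal 0.086 -0.590 0.803
outer loop
vertex 3.035 2.278 1.944
vertex 3.303 1.883 1.625
vertex 4.373 2.659 2.08
endloop
endfacet
facet normal -0.803 -0.065 -0.593
outer loop
vertex 3.303 1.883 1.625
vertex 3.427 2.581 1.38
vertex 3.643 1.897 1.163
endloop
endfacet
facet normal 0.465 -0.827 0.317
outer loop
vertex 3.303 1.883 1.625
vertex 3.643 1.897 1.163
vertex 4.373 2.659 2.08
endloop
endfacet
facet normal -0.802 -0.065 -0.593
outer loop
vertex 3.643 1.897 1.163
vertex 3.427 2.581 1.38
vertex 3.857 2.311 0.828
endloop
endfacet
facet normal 0.808 -0.561 -0.177
outer loop
vertex 3.643 1.897 1.163
vertex 3.857 2.311 0.828
vertex 4.373 2.659 2.08
endloop
endfacet
facet normal -0.803 -0.066 -0.593
outer loop
vertex 3.857 2.311 0.828
vertex 3.427 2.581 1.38
vertex 3.818 2.884 0.817
endloop
endfacet
facet normal 0.918 0.055 -0.393
outer loop
vertex 3.857 2.311 0.828
vertex 3.818 2.884 0.817
vertex 4.373 2.659 2.08
endloop
endfacet

endsolid


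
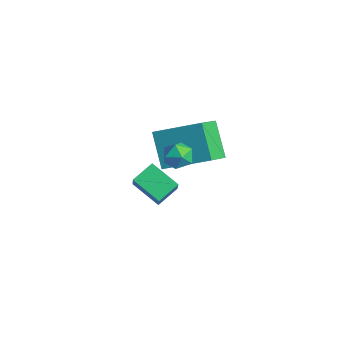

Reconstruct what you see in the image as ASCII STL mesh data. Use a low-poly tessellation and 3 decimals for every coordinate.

solid 
facet normal -0.570 0.312 -0.760
outer loop
vertex -2.191 0.471 -2.242
vertex -2.321 1.407 -1.761
vertex -1.054 0.963 -2.893
endloop
endfacet
facet normal 0.122 -0.883 -0.454
outer loop
vertex -0.159 0.473 -1.699
vertex -2.191 0.471 -2.242
vertex -1.054 0.963 -2.893
endloop
endfacet
facet normal -0.570 0.312 -0.760
outer loop
vertex -1.054 0.963 -2.893
vertex -2.321 1.407 -1.761
vertex -1.183 1.898 -2.412
endloop
endfacet
facet normal 0.813 0.351 -0.465
outer loop
vertex -1.183 1.898 -2.412
vertex -0.159 0.473 -1.699
vertex -1.054 0.963 -2.893
endloop
endfacet
facet normal -0.813 -0.352 0.465
outer loop
vertex -2.191 0.471 -2.242
vertex -1.426 0.917 -0.567
vertex -2.321 1.407 -1.761
endloop
endfacet
facet normal 0.122 -0.883 -0.453
outer loop
vertex -1.297 -0.018 -1.048
vertex -2.191 0.471 -2.242
vertex -0.159 0.473 -1.699
endloop
endfacet
facet normal -0.813 -0.351 0.465
outer loop
vertex -1.297 -0.018 -1.048
vertex -1.426 0.917 -0.567
vertex -2.191 0.471 -2.242
endloop
endfacet
facet normal -0.122 0.883 0.453
outer loop
vertex -2.321 1.407 -1.761
vertex -1.426 0.917 -0.567
vertex -1.183 1.898 -2.412
endloop
endfacet
facet normal 0.813 0.352 -0.465
outer loop
vertex -0.289 1.409 -1.218
vertex -0.159 0.473 -1.699
vertex -1.183 1.898 -2.412
endloop
endfacet
facet normal -0.122 0.883 0.453
outer loop
vertex -1.183 1.898 -2.412
vertex -1.426 0.917 -0.567
vertex -0.289 1.409 -1.218
endloop
endfacet
facet normal 0.570 -0.312 0.761
outer loop
vertex -0.289 1.409 -1.218
vertex -1.297 -0.018 -1.048
vertex -0.159 0.473 -1.699
endloop
endfacet
facet normal 0.570 -0.312 0.760
outer loop
vertex -1.426 0.917 -0.567
vertex -1.297 -0.018 -1.048
vertex -0.289 1.409 -1.218
endloop
endfacet
facet normal -0.664 0.151 0.733
outer loop
vertex 0.838 1.724 3.201
vertex 0.27 2.703 2.484
vertex -0.432 0.353 2.334
endloop
endfacet
facet normal 0.424 -0.731 0.535
outer loop
vertex 0.69 0.097 1.096
vertex 0.838 1.724 3.201
vertex -0.432 0.353 2.334
endloop
endfacet
facet normal -0.664 0.151 0.733
outer loop
vertex -0.432 0.353 2.334
vertex 0.27 2.703 2.484
vertex -1.0 1.332 1.617
endloop
endfacet
facet normal -0.616 -0.666 -0.421
outer loop
vertex -1.0 1.332 1.617
vertex 0.69 0.097 1.096
vertex -0.432 0.353 2.334
endloop
endfacet
facet normal 0.616 0.666 0.421
outer loop
vertex 0.838 1.724 3.201
vertex 1.392 2.447 1.246
vertex 0.27 2.703 2.484
endloop
endfacet
facet normal 0.424 -0.731 0.535
outer loop
vertex 1.96 1.468 1.963
vertex 0.838 1.724 3.201
vertex 0.69 0.097 1.096
endloop
endfacet
facet normal 0.616 0.666 0.421
outer loop
vertex 1.96 1.468 1.963
vertex 1.392 2.447 1.246
vertex 0.838 1.724 3.201
endloop
endfacet
facet normal -0.424 0.731 -0.535
outer loop
vertex 0.27 2.703 2.484
vertex 1.392 2.447 1.246
vertex -1.0 1.332 1.617
endloop
endfacet
facet normal -0.616 -0.666 -0.421
outer loop
vertex 0.122 1.076 0.379
vertex 0.69 0.097 1.096
vertex -1.0 1.332 1.617
endloop
endfacet
facet normal -0.424 0.731 -0.535
outer loop
vertex -1.0 1.332 1.617
vertex 1.392 2.447 1.246
vertex 0.122 1.076 0.379
endloop
endfacet
facet normal 0.664 -0.151 -0.733
outer loop
vertex 0.122 1.076 0.379
vertex 1.96 1.468 1.963
vertex 0.69 0.097 1.096
endloop
endfacet
facet normal 0.664 -0.151 -0.733
outer loop
vertex 1.392 2.447 1.246
vertex 1.96 1.468 1.963
vertex 0.122 1.076 0.379
endloop
endfacet
facet normal -0.178 0.485 0.856
outer loop
vertex 1.484 0.442 3.114
vertex 1.828 -0.007 3.44
vertex 2.125 0.522 3.202
endloop
endfacet
facet normal -0.159 0.939 0.305
outer loop
vertex 1.484 0.442 3.114
vertex 2.125 0.522 3.202
vertex 1.855 0.664 2.625
endloop
endfacet
facet normal -0.657 0.735 -0.165
outer loop
vertex 1.484 0.442 3.114
vertex 1.855 0.664 2.625
vertex 1.39 0.222 2.508
endloop
endfacet
facet normal -0.983 0.157 0.096
outer loop
vertex 1.484 0.442 3.114
vertex 1.39 0.222 2.508
vertex 1.373 -0.192 3.011
endloop
endfacet
facet normal -0.686 0.002 0.727
outer loop
vertex 1.484 0.442 3.114
vertex 1.373 -0.192 3.011
vertex 1.828 -0.007 3.44
endloop
endfacet
facet normal 0.479 0.878 -0.008
outer loop
vertex 1.855 0.664 2.625
vertex 2.125 0.522 3.202
vertex 2.427 0.352 2.649
endloop
endfacet
facet normal 0.450 0.144 0.881
outer loop
vertex 2.125 0.522 3.202
vertex 1.828 -0.007 3.44
vertex 2.41 -0.062 3.152
endloop
endfacet
facet normal -0.376 -0.637 0.673
outer loop
vertex 1.828 -0.007 3.44
vertex 1.373 -0.192 3.011
vertex 1.945 -0.504 3.035
endloop
endfacet
facet normal -0.854 -0.387 -0.347
outer loop
vertex 1.373 -0.192 3.011
vertex 1.39 0.222 2.508
vertex 1.675 -0.362 2.458
endloop
endfacet
facet normal -0.328 0.549 -0.769
outer loop
vertex 1.39 0.222 2.508
vertex 1.855 0.664 2.625
vertex 1.972 0.167 2.22
endloop
endfacet
facet normal 0.983 -0.157 -0.096
outer loop
vertex 2.316 -0.282 2.546
vertex 2.427 0.352 2.649
vertex 2.41 -0.062 3.152
endloop
endfacet
facet normal 0.657 -0.735 0.165
outer loop
vertex 2.316 -0.282 2.546
vertex 2.41 -0.062 3.152
vertex 1.945 -0.504 3.035
endloop
endfacet
facet normal 0.159 -0.939 -0.305
outer loop
vertex 2.316 -0.282 2.546
vertex 1.945 -0.504 3.035
vertex 1.675 -0.362 2.458
endloop
endfacet
facet normal 0.178 -0.485 -0.856
outer loop
vertex 2.316 -0.282 2.546
vertex 1.675 -0.362 2.458
vertex 1.972 0.167 2.22
endloop
endfacet
facet normal 0.686 -0.002 -0.727
outer loop
vertex 2.316 -0.282 2.546
vertex 1.972 0.167 2.22
vertex 2.427 0.352 2.649
endloop
endfacet
facet normal 0.854 0.387 0.347
outer loop
vertex 2.41 -0.062 3.152
vertex 2.427 0.352 2.649
vertex 2.125 0.522 3.202
endloop
endfacet
facet normal 0.328 -0.549 0.769
outer loop
vertex 1.945 -0.504 3.035
vertex 2.41 -0.062 3.152
vertex 1.828 -0.007 3.44
endloop
endfacet
facet normal -0.479 -0.878 0.008
outer loop
vertex 1.675 -0.362 2.458
vertex 1.945 -0.504 3.035
vertex 1.373 -0.192 3.011
endloop
endfacet
facet normal -0.450 -0.144 -0.881
outer loop
vertex 1.972 0.167 2.22
vertex 1.675 -0.362 2.458
vertex 1.39 0.222 2.508
endloop
endfacet
facet normal 0.376 0.637 -0.673
outer loop
vertex 2.427 0.352 2.649
vertex 1.972 0.167 2.22
vertex 1.855 0.664 2.625
endloop
endfacet

endsolid


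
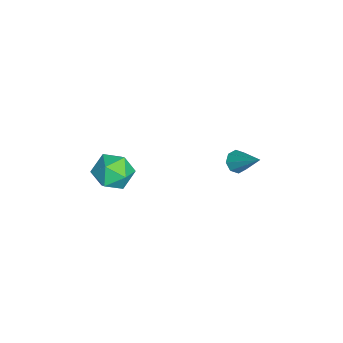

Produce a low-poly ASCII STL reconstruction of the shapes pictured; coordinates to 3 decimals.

solid 
facet normal -0.930 -0.318 0.185
outer loop
vertex 0.176 -2.919 1.791
vertex 0.398 -3.824 1.35
vertex 0.553 -3.691 2.36
endloop
endfacet
facet normal -0.719 0.150 0.679
outer loop
vertex 0.176 -2.919 1.791
vertex 0.553 -3.691 2.36
vertex 0.892 -2.73 2.507
endloop
endfacet
facet normal -0.549 0.759 0.349
outer loop
vertex 0.176 -2.919 1.791
vertex 0.892 -2.73 2.507
vertex 0.948 -2.267 1.587
endloop
endfacet
facet normal -0.657 0.668 -0.351
outer loop
vertex 0.176 -2.919 1.791
vertex 0.948 -2.267 1.587
vertex 0.642 -2.944 0.872
endloop
endfacet
facet normal -0.892 0.002 -0.452
outer loop
vertex 0.176 -2.919 1.791
vertex 0.642 -2.944 0.872
vertex 0.398 -3.824 1.35
endloop
endfacet
facet normal -0.127 -0.106 0.986
outer loop
vertex 0.892 -2.73 2.507
vertex 0.553 -3.691 2.36
vertex 1.558 -3.516 2.508
endloop
endfacet
facet normal -0.469 -0.863 0.186
outer loop
vertex 0.553 -3.691 2.36
vertex 0.398 -3.824 1.35
vertex 1.252 -4.193 1.793
endloop
endfacet
facet normal -0.407 -0.346 -0.845
outer loop
vertex 0.398 -3.824 1.35
vertex 0.642 -2.944 0.872
vertex 1.308 -3.73 0.873
endloop
endfacet
facet normal -0.027 0.732 -0.681
outer loop
vertex 0.642 -2.944 0.872
vertex 0.948 -2.267 1.587
vertex 1.647 -2.769 1.02
endloop
endfacet
facet normal 0.146 0.880 0.452
outer loop
vertex 0.948 -2.267 1.587
vertex 0.892 -2.73 2.507
vertex 1.802 -2.636 2.03
endloop
endfacet
facet normal 0.657 -0.668 0.351
outer loop
vertex 2.024 -3.541 1.589
vertex 1.558 -3.516 2.508
vertex 1.252 -4.193 1.793
endloop
endfacet
facet normal 0.549 -0.759 -0.349
outer loop
vertex 2.024 -3.541 1.589
vertex 1.252 -4.193 1.793
vertex 1.308 -3.73 0.873
endloop
endfacet
facet normal 0.719 -0.150 -0.679
outer loop
vertex 2.024 -3.541 1.589
vertex 1.308 -3.73 0.873
vertex 1.647 -2.769 1.02
endloop
endfacet
facet normal 0.930 0.318 -0.185
outer loop
vertex 2.024 -3.541 1.589
vertex 1.647 -2.769 1.02
vertex 1.802 -2.636 2.03
endloop
endfacet
facet normal 0.892 -0.002 0.452
outer loop
vertex 2.024 -3.541 1.589
vertex 1.802 -2.636 2.03
vertex 1.558 -3.516 2.508
endloop
endfacet
facet normal 0.027 -0.732 0.681
outer loop
vertex 1.252 -4.193 1.793
vertex 1.558 -3.516 2.508
vertex 0.553 -3.691 2.36
endloop
endfacet
facet normal -0.146 -0.880 -0.452
outer loop
vertex 1.308 -3.73 0.873
vertex 1.252 -4.193 1.793
vertex 0.398 -3.824 1.35
endloop
endfacet
facet normal 0.127 0.106 -0.986
outer loop
vertex 1.647 -2.769 1.02
vertex 1.308 -3.73 0.873
vertex 0.642 -2.944 0.872
endloop
endfacet
facet normal 0.469 0.863 -0.186
outer loop
vertex 1.802 -2.636 2.03
vertex 1.647 -2.769 1.02
vertex 0.948 -2.267 1.587
endloop
endfacet
facet normal 0.407 0.346 0.845
outer loop
vertex 1.558 -3.516 2.508
vertex 1.802 -2.636 2.03
vertex 0.892 -2.73 2.507
endloop
endfacet
facet normal -0.512 -0.564 -0.648
outer loop
vertex -0.457 1.816 0.25
vertex -0.969 2.116 0.394
vertex -0.527 2.19 -0.02
endloop
endfacet
facet normal 0.962 -0.017 -0.273
outer loop
vertex -0.457 1.816 0.25
vertex -0.527 2.19 -0.02
vertex -0.071 3.104 1.526
endloop
endfacet
facet normal -0.512 -0.564 -0.648
outer loop
vertex -0.527 2.19 -0.02
vertex -0.969 2.116 0.394
vertex -0.855 2.521 -0.049
endloop
endfacet
facet normal 0.627 0.575 -0.525
outer loop
vertex -0.527 2.19 -0.02
vertex -0.855 2.521 -0.049
vertex -0.071 3.104 1.526
endloop
endfacet
facet normal -0.513 -0.564 -0.647
outer loop
vertex -0.855 2.521 -0.049
vertex -0.969 2.116 0.394
vertex -1.25 2.615 0.182
endloop
endfacet
facet normal 0.016 0.935 -0.354
outer loop
vertex -0.855 2.521 -0.049
vertex -1.25 2.615 0.182
vertex -0.071 3.104 1.526
endloop
endfacet
facet normal -0.513 -0.564 -0.647
outer loop
vertex -1.25 2.615 0.182
vertex -0.969 2.116 0.394
vertex -1.48 2.417 0.537
endloop
endfacet
facet normal -0.512 0.847 0.141
outer loop
vertex -1.25 2.615 0.182
vertex -1.48 2.417 0.537
vertex -0.071 3.104 1.526
endloop
endfacet
facet normal -0.513 -0.564 -0.646
outer loop
vertex -1.48 2.417 0.537
vertex -0.969 2.116 0.394
vertex -1.41 2.043 0.808
endloop
endfacet
facet normal -0.647 0.364 0.670
outer loop
vertex -1.48 2.417 0.537
vertex -1.41 2.043 0.808
vertex -0.071 3.104 1.526
endloop
endfacet
facet normal -0.514 -0.564 -0.647
outer loop
vertex -1.41 2.043 0.808
vertex -0.969 2.116 0.394
vertex -1.082 1.712 0.836
endloop
endfacet
facet normal -0.311 -0.231 0.922
outer loop
vertex -1.41 2.043 0.808
vertex -1.082 1.712 0.836
vertex -0.071 3.104 1.526
endloop
endfacet
facet normal -0.513 -0.564 -0.647
outer loop
vertex -1.082 1.712 0.836
vertex -0.969 2.116 0.394
vertex -0.687 1.618 0.605
endloop
endfacet
facet normal 0.299 -0.589 0.751
outer loop
vertex -1.082 1.712 0.836
vertex -0.687 1.618 0.605
vertex -0.071 3.104 1.526
endloop
endfacet
facet normal -0.513 -0.564 -0.647
outer loop
vertex -0.687 1.618 0.605
vertex -0.969 2.116 0.394
vertex -0.457 1.816 0.25
endloop
endfacet
facet normal 0.827 -0.501 0.256
outer loop
vertex -0.687 1.618 0.605
vertex -0.457 1.816 0.25
vertex -0.071 3.104 1.526
endloop
endfacet

endsolid


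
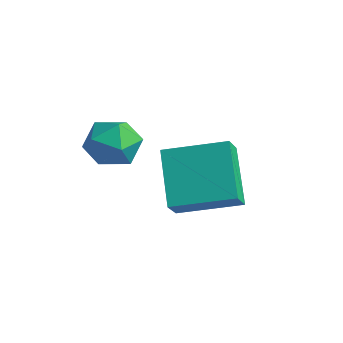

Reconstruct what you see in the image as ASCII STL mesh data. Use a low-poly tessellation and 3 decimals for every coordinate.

solid 
facet normal -0.683 -0.691 -0.237
outer loop
vertex -0.851 1.897 -1.112
vertex -1.237 2.536 -1.864
vertex 0.522 1.033 -2.553
endloop
endfacet
facet normal 0.365 -0.603 0.709
outer loop
vertex 1.957 2.484 -2.056
vertex -0.851 1.897 -1.112
vertex 0.522 1.033 -2.553
endloop
endfacet
facet normal -0.683 -0.691 -0.237
outer loop
vertex 0.522 1.033 -2.553
vertex -1.237 2.536 -1.864
vertex 0.136 1.673 -3.305
endloop
endfacet
facet normal 0.633 -0.398 -0.664
outer loop
vertex 0.136 1.673 -3.305
vertex 1.957 2.484 -2.056
vertex 0.522 1.033 -2.553
endloop
endfacet
facet normal -0.633 0.399 0.664
outer loop
vertex -0.851 1.897 -1.112
vertex 0.198 3.987 -1.367
vertex -1.237 2.536 -1.864
endloop
endfacet
facet normal 0.365 -0.604 0.709
outer loop
vertex 0.584 3.347 -0.615
vertex -0.851 1.897 -1.112
vertex 1.957 2.484 -2.056
endloop
endfacet
facet normal -0.633 0.399 0.664
outer loop
vertex 0.584 3.347 -0.615
vertex 0.198 3.987 -1.367
vertex -0.851 1.897 -1.112
endloop
endfacet
facet normal -0.365 0.604 -0.709
outer loop
vertex -1.237 2.536 -1.864
vertex 0.198 3.987 -1.367
vertex 0.136 1.673 -3.305
endloop
endfacet
facet normal 0.633 -0.399 -0.664
outer loop
vertex 1.571 3.123 -2.808
vertex 1.957 2.484 -2.056
vertex 0.136 1.673 -3.305
endloop
endfacet
facet normal -0.364 0.604 -0.709
outer loop
vertex 0.136 1.673 -3.305
vertex 0.198 3.987 -1.367
vertex 1.571 3.123 -2.808
endloop
endfacet
facet normal 0.683 0.691 0.237
outer loop
vertex 1.571 3.123 -2.808
vertex 0.584 3.347 -0.615
vertex 1.957 2.484 -2.056
endloop
endfacet
facet normal 0.683 0.691 0.237
outer loop
vertex 0.198 3.987 -1.367
vertex 0.584 3.347 -0.615
vertex 1.571 3.123 -2.808
endloop
endfacet
facet normal -0.514 0.849 -0.122
outer loop
vertex -0.561 0.657 -0.324
vertex -1.368 0.203 -0.083
vertex -0.836 0.622 0.592
endloop
endfacet
facet normal 0.156 0.984 0.084
outer loop
vertex -0.561 0.657 -0.324
vertex -0.836 0.622 0.592
vertex 0.085 0.496 0.363
endloop
endfacet
facet normal 0.597 0.697 -0.398
outer loop
vertex -0.561 0.657 -0.324
vertex 0.085 0.496 0.363
vertex 0.121 -0.001 -0.453
endloop
endfacet
facet normal 0.199 0.383 -0.902
outer loop
vertex -0.561 0.657 -0.324
vertex 0.121 -0.001 -0.453
vertex -0.777 -0.183 -0.729
endloop
endfacet
facet normal -0.487 0.478 -0.731
outer loop
vertex -0.561 0.657 -0.324
vertex -0.777 -0.183 -0.729
vertex -1.368 0.203 -0.083
endloop
endfacet
facet normal 0.265 0.656 0.707
outer loop
vertex 0.085 0.496 0.363
vertex -0.836 0.622 0.592
vertex -0.323 -0.057 1.029
endloop
endfacet
facet normal -0.818 0.436 0.374
outer loop
vertex -0.836 0.622 0.592
vertex -1.368 0.203 -0.083
vertex -1.221 -0.239 0.753
endloop
endfacet
facet normal -0.775 -0.164 -0.611
outer loop
vertex -1.368 0.203 -0.083
vertex -0.777 -0.183 -0.729
vertex -1.185 -0.736 -0.063
endloop
endfacet
facet normal 0.337 -0.316 -0.887
outer loop
vertex -0.777 -0.183 -0.729
vertex 0.121 -0.001 -0.453
vertex -0.264 -0.862 -0.292
endloop
endfacet
facet normal 0.979 0.189 -0.072
outer loop
vertex 0.121 -0.001 -0.453
vertex 0.085 0.496 0.363
vertex 0.268 -0.443 0.383
endloop
endfacet
facet normal -0.199 -0.383 0.902
outer loop
vertex -0.539 -0.897 0.624
vertex -0.323 -0.057 1.029
vertex -1.221 -0.239 0.753
endloop
endfacet
facet normal -0.597 -0.697 0.398
outer loop
vertex -0.539 -0.897 0.624
vertex -1.221 -0.239 0.753
vertex -1.185 -0.736 -0.063
endloop
endfacet
facet normal -0.156 -0.984 -0.084
outer loop
vertex -0.539 -0.897 0.624
vertex -1.185 -0.736 -0.063
vertex -0.264 -0.862 -0.292
endloop
endfacet
facet normal 0.514 -0.849 0.122
outer loop
vertex -0.539 -0.897 0.624
vertex -0.264 -0.862 -0.292
vertex 0.268 -0.443 0.383
endloop
endfacet
facet normal 0.487 -0.478 0.731
outer loop
vertex -0.539 -0.897 0.624
vertex 0.268 -0.443 0.383
vertex -0.323 -0.057 1.029
endloop
endfacet
facet normal -0.337 0.316 0.887
outer loop
vertex -1.221 -0.239 0.753
vertex -0.323 -0.057 1.029
vertex -0.836 0.622 0.592
endloop
endfacet
facet normal -0.979 -0.189 0.072
outer loop
vertex -1.185 -0.736 -0.063
vertex -1.221 -0.239 0.753
vertex -1.368 0.203 -0.083
endloop
endfacet
facet normal -0.265 -0.656 -0.707
outer loop
vertex -0.264 -0.862 -0.292
vertex -1.185 -0.736 -0.063
vertex -0.777 -0.183 -0.729
endloop
endfacet
facet normal 0.818 -0.436 -0.374
outer loop
vertex 0.268 -0.443 0.383
vertex -0.264 -0.862 -0.292
vertex 0.121 -0.001 -0.453
endloop
endfacet
facet normal 0.775 0.164 0.611
outer loop
vertex -0.323 -0.057 1.029
vertex 0.268 -0.443 0.383
vertex 0.085 0.496 0.363
endloop
endfacet

endsolid


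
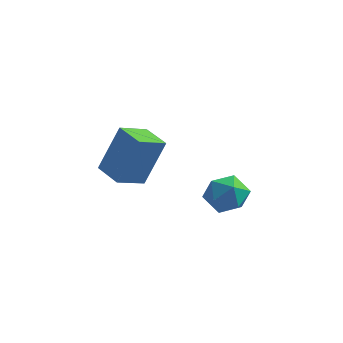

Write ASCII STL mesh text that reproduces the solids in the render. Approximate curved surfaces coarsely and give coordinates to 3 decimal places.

solid 
facet normal -0.865 0.489 0.111
outer loop
vertex -2.541 -3.212 -1.096
vertex -2.001 -2.147 -1.586
vertex -3.12 -3.801 -3.016
endloop
endfacet
facet normal -0.419 -0.825 0.379
outer loop
vertex -2.039 -4.413 -3.154
vertex -2.541 -3.212 -1.096
vertex -3.12 -3.801 -3.016
endloop
endfacet
facet normal -0.865 0.490 0.110
outer loop
vertex -3.12 -3.801 -3.016
vertex -2.001 -2.147 -1.586
vertex -2.58 -2.737 -3.505
endloop
endfacet
facet normal -0.277 -0.282 -0.919
outer loop
vertex -2.58 -2.737 -3.505
vertex -2.039 -4.413 -3.154
vertex -3.12 -3.801 -3.016
endloop
endfacet
facet normal 0.277 0.282 0.919
outer loop
vertex -2.541 -3.212 -1.096
vertex -0.92 -2.759 -1.724
vertex -2.001 -2.147 -1.586
endloop
endfacet
facet normal -0.418 -0.825 0.380
outer loop
vertex -1.46 -3.823 -1.235
vertex -2.541 -3.212 -1.096
vertex -2.039 -4.413 -3.154
endloop
endfacet
facet normal 0.277 0.281 0.919
outer loop
vertex -1.46 -3.823 -1.235
vertex -0.92 -2.759 -1.724
vertex -2.541 -3.212 -1.096
endloop
endfacet
facet normal 0.419 0.825 -0.380
outer loop
vertex -2.001 -2.147 -1.586
vertex -0.92 -2.759 -1.724
vertex -2.58 -2.737 -3.505
endloop
endfacet
facet normal -0.277 -0.282 -0.918
outer loop
vertex -1.499 -3.348 -3.644
vertex -2.039 -4.413 -3.154
vertex -2.58 -2.737 -3.505
endloop
endfacet
facet normal 0.418 0.826 -0.379
outer loop
vertex -2.58 -2.737 -3.505
vertex -0.92 -2.759 -1.724
vertex -1.499 -3.348 -3.644
endloop
endfacet
facet normal 0.865 -0.489 -0.111
outer loop
vertex -1.499 -3.348 -3.644
vertex -1.46 -3.823 -1.235
vertex -2.039 -4.413 -3.154
endloop
endfacet
facet normal 0.865 -0.490 -0.111
outer loop
vertex -0.92 -2.759 -1.724
vertex -1.46 -3.823 -1.235
vertex -1.499 -3.348 -3.644
endloop
endfacet
facet normal -0.916 0.258 -0.306
outer loop
vertex 1.579 -3.627 -3.548
vertex 1.231 -4.298 -3.072
vertex 1.334 -3.492 -2.7
endloop
endfacet
facet normal -0.489 0.828 -0.273
outer loop
vertex 1.579 -3.627 -3.548
vertex 1.334 -3.492 -2.7
vertex 2.097 -3.142 -3.005
endloop
endfacet
facet normal 0.070 0.710 -0.701
outer loop
vertex 1.579 -3.627 -3.548
vertex 2.097 -3.142 -3.005
vertex 2.466 -3.732 -3.566
endloop
endfacet
facet normal -0.012 0.066 -0.998
outer loop
vertex 1.579 -3.627 -3.548
vertex 2.466 -3.732 -3.566
vertex 1.931 -4.447 -3.607
endloop
endfacet
facet normal -0.622 -0.213 -0.754
outer loop
vertex 1.579 -3.627 -3.548
vertex 1.931 -4.447 -3.607
vertex 1.231 -4.298 -3.072
endloop
endfacet
facet normal -0.248 0.884 0.396
outer loop
vertex 2.097 -3.142 -3.005
vertex 1.334 -3.492 -2.7
vertex 2.069 -3.513 -2.193
endloop
endfacet
facet normal -0.939 -0.038 0.343
outer loop
vertex 1.334 -3.492 -2.7
vertex 1.231 -4.298 -3.072
vertex 1.534 -4.228 -2.234
endloop
endfacet
facet normal -0.462 -0.800 -0.382
outer loop
vertex 1.231 -4.298 -3.072
vertex 1.931 -4.447 -3.607
vertex 1.903 -4.818 -2.795
endloop
endfacet
facet normal 0.525 -0.349 -0.776
outer loop
vertex 1.931 -4.447 -3.607
vertex 2.466 -3.732 -3.566
vertex 2.666 -4.468 -3.1
endloop
endfacet
facet normal 0.658 0.693 -0.296
outer loop
vertex 2.466 -3.732 -3.566
vertex 2.097 -3.142 -3.005
vertex 2.769 -3.662 -2.728
endloop
endfacet
facet normal 0.012 -0.066 0.998
outer loop
vertex 2.421 -4.333 -2.252
vertex 2.069 -3.513 -2.193
vertex 1.534 -4.228 -2.234
endloop
endfacet
facet normal -0.070 -0.710 0.701
outer loop
vertex 2.421 -4.333 -2.252
vertex 1.534 -4.228 -2.234
vertex 1.903 -4.818 -2.795
endloop
endfacet
facet normal 0.489 -0.828 0.273
outer loop
vertex 2.421 -4.333 -2.252
vertex 1.903 -4.818 -2.795
vertex 2.666 -4.468 -3.1
endloop
endfacet
facet normal 0.916 -0.258 0.306
outer loop
vertex 2.421 -4.333 -2.252
vertex 2.666 -4.468 -3.1
vertex 2.769 -3.662 -2.728
endloop
endfacet
facet normal 0.622 0.213 0.754
outer loop
vertex 2.421 -4.333 -2.252
vertex 2.769 -3.662 -2.728
vertex 2.069 -3.513 -2.193
endloop
endfacet
facet normal -0.525 0.349 0.776
outer loop
vertex 1.534 -4.228 -2.234
vertex 2.069 -3.513 -2.193
vertex 1.334 -3.492 -2.7
endloop
endfacet
facet normal -0.658 -0.693 0.296
outer loop
vertex 1.903 -4.818 -2.795
vertex 1.534 -4.228 -2.234
vertex 1.231 -4.298 -3.072
endloop
endfacet
facet normal 0.248 -0.884 -0.396
outer loop
vertex 2.666 -4.468 -3.1
vertex 1.903 -4.818 -2.795
vertex 1.931 -4.447 -3.607
endloop
endfacet
facet normal 0.939 0.038 -0.343
outer loop
vertex 2.769 -3.662 -2.728
vertex 2.666 -4.468 -3.1
vertex 2.466 -3.732 -3.566
endloop
endfacet
facet normal 0.462 0.800 0.382
outer loop
vertex 2.069 -3.513 -2.193
vertex 2.769 -3.662 -2.728
vertex 2.097 -3.142 -3.005
endloop
endfacet

endsolid


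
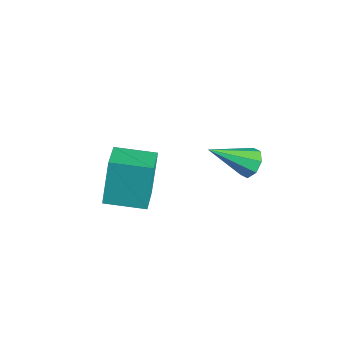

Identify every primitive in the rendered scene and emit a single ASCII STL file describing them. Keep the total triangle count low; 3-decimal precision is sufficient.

solid 
facet normal -0.780 0.522 -0.345
outer loop
vertex 1.275 0.275 2.95
vertex 2.184 1.549 2.823
vertex 1.717 -0.213 1.21
endloop
endfacet
facet normal -0.579 -0.811 0.080
outer loop
vertex 2.816 -0.949 1.697
vertex 1.275 0.275 2.95
vertex 1.717 -0.213 1.21
endloop
endfacet
facet normal -0.780 0.522 -0.345
outer loop
vertex 1.717 -0.213 1.21
vertex 2.184 1.549 2.823
vertex 2.626 1.061 1.084
endloop
endfacet
facet normal 0.238 -0.263 -0.935
outer loop
vertex 2.626 1.061 1.084
vertex 2.816 -0.949 1.697
vertex 1.717 -0.213 1.21
endloop
endfacet
facet normal -0.238 0.263 0.935
outer loop
vertex 1.275 0.275 2.95
vertex 3.283 0.813 3.31
vertex 2.184 1.549 2.823
endloop
endfacet
facet normal -0.579 -0.811 0.081
outer loop
vertex 2.374 -0.461 3.436
vertex 1.275 0.275 2.95
vertex 2.816 -0.949 1.697
endloop
endfacet
facet normal -0.238 0.262 0.935
outer loop
vertex 2.374 -0.461 3.436
vertex 3.283 0.813 3.31
vertex 1.275 0.275 2.95
endloop
endfacet
facet normal 0.579 0.811 -0.081
outer loop
vertex 2.184 1.549 2.823
vertex 3.283 0.813 3.31
vertex 2.626 1.061 1.084
endloop
endfacet
facet normal 0.238 -0.263 -0.935
outer loop
vertex 3.725 0.325 1.57
vertex 2.816 -0.949 1.697
vertex 2.626 1.061 1.084
endloop
endfacet
facet normal 0.579 0.811 -0.080
outer loop
vertex 2.626 1.061 1.084
vertex 3.283 0.813 3.31
vertex 3.725 0.325 1.57
endloop
endfacet
facet normal 0.780 -0.522 0.345
outer loop
vertex 3.725 0.325 1.57
vertex 2.374 -0.461 3.436
vertex 2.816 -0.949 1.697
endloop
endfacet
facet normal 0.780 -0.522 0.345
outer loop
vertex 3.283 0.813 3.31
vertex 2.374 -0.461 3.436
vertex 3.725 0.325 1.57
endloop
endfacet
facet normal 0.242 0.775 -0.584
outer loop
vertex 3.974 4.717 2.404
vertex 3.52 4.536 1.976
vertex 3.532 4.925 2.497
endloop
endfacet
facet normal 0.298 0.218 0.929
outer loop
vertex 3.974 4.717 2.404
vertex 3.532 4.925 2.497
vertex 3.06 3.064 3.084
endloop
endfacet
facet normal 0.243 0.775 -0.584
outer loop
vertex 3.532 4.925 2.497
vertex 3.52 4.536 1.976
vertex 3.083 4.905 2.284
endloop
endfacet
facet normal -0.412 0.367 0.834
outer loop
vertex 3.532 4.925 2.497
vertex 3.083 4.905 2.284
vertex 3.06 3.064 3.084
endloop
endfacet
facet normal 0.243 0.775 -0.583
outer loop
vertex 3.083 4.905 2.284
vertex 3.52 4.536 1.976
vertex 2.889 4.67 1.891
endloop
endfacet
facet normal -0.920 0.166 0.355
outer loop
vertex 3.083 4.905 2.284
vertex 2.889 4.67 1.891
vertex 3.06 3.064 3.084
endloop
endfacet
facet normal 0.243 0.775 -0.583
outer loop
vertex 2.889 4.67 1.891
vertex 3.52 4.536 1.976
vertex 3.065 4.356 1.547
endloop
endfacet
facet normal -0.935 -0.271 -0.231
outer loop
vertex 2.889 4.67 1.891
vertex 3.065 4.356 1.547
vertex 3.06 3.064 3.084
endloop
endfacet
facet normal 0.243 0.775 -0.583
outer loop
vertex 3.065 4.356 1.547
vertex 3.52 4.536 1.976
vertex 3.508 4.148 1.455
endloop
endfacet
facet normal -0.442 -0.686 -0.578
outer loop
vertex 3.065 4.356 1.547
vertex 3.508 4.148 1.455
vertex 3.06 3.064 3.084
endloop
endfacet
facet normal 0.242 0.775 -0.583
outer loop
vertex 3.508 4.148 1.455
vertex 3.52 4.536 1.976
vertex 3.957 4.167 1.667
endloop
endfacet
facet normal 0.263 -0.835 -0.483
outer loop
vertex 3.508 4.148 1.455
vertex 3.957 4.167 1.667
vertex 3.06 3.064 3.084
endloop
endfacet
facet normal 0.241 0.775 -0.584
outer loop
vertex 3.957 4.167 1.667
vertex 3.52 4.536 1.976
vertex 4.15 4.403 2.06
endloop
endfacet
facet normal 0.775 -0.632 -0.001
outer loop
vertex 3.957 4.167 1.667
vertex 4.15 4.403 2.06
vertex 3.06 3.064 3.084
endloop
endfacet
facet normal 0.241 0.775 -0.584
outer loop
vertex 4.15 4.403 2.06
vertex 3.52 4.536 1.976
vertex 3.974 4.717 2.404
endloop
endfacet
facet normal 0.789 -0.196 0.583
outer loop
vertex 4.15 4.403 2.06
vertex 3.974 4.717 2.404
vertex 3.06 3.064 3.084
endloop
endfacet

endsolid
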